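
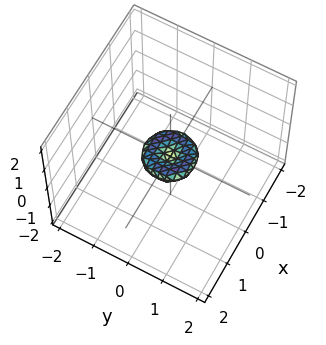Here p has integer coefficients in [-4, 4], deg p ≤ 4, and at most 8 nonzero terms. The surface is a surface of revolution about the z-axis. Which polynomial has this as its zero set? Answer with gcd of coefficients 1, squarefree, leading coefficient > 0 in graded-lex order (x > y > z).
(a) The degree is 4 — no degree-3 surface has this shape.
(b) Symmetries: the surface is invariant under rotation about z: p = q(x² + y², z).
(c) Reading off the gridlines: it meets the z-axis at z = 0 (among the integer gridlines); a circular section at z = 0 has radius between 0 and 1.
(d) These observations pin down the coefficients.

2*x^4 + 4*x^2*y^2 + 2*y^4 - x^2 - y^2 + 3*z^2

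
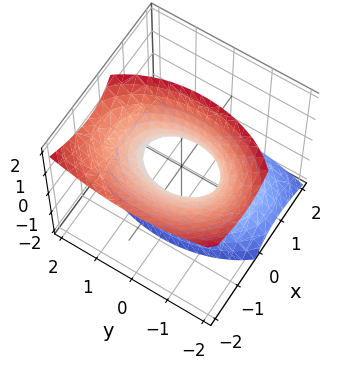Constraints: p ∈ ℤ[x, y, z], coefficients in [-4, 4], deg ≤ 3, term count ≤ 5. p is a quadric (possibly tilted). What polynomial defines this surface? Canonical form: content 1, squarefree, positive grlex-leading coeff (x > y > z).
The degree is 2 — no degree-1 surface has this shape.
From the axis intercepts and sections: among the integer gridlines, it crosses the y-axis at y ∈ {-1, 1}; no z-intercept at any integer in the box.
Putting this together gives p.

2*x^2 + 2*x*z + y^2 - z^2 - 1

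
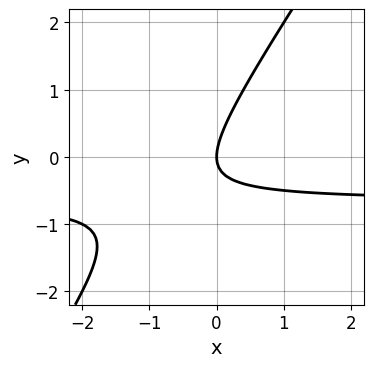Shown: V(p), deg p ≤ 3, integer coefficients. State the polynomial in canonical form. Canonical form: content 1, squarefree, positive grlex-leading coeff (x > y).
3*x*y - 2*y^2 + 2*x

The degree is 2 — the shape is more complex than any degree-1 curve.
From the visible intercepts: one y-axis crossing is at y = 0; it meets the x-axis at x = 0 (among the integer gridlines).
Together with the visible shape, these determine p as stated.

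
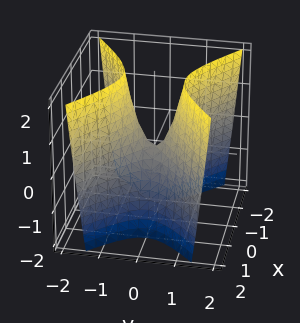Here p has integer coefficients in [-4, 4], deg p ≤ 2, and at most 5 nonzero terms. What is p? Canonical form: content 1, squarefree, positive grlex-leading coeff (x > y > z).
2*x^2 - 3*y^2 + z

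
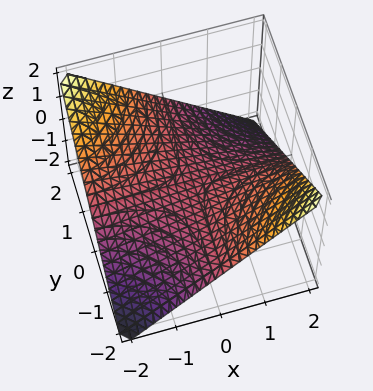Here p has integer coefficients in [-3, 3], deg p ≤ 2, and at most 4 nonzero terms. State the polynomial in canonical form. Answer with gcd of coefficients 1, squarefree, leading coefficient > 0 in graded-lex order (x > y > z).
1. deg p = 2. A hyperbolic paraboloid; a quadric.
2. From the visible intercepts: every point of the x-axis in the box is on the surface; every point of the y-axis in the box is on the surface; it crosses the z-axis at the gridline z = 0.
3. Putting this together gives p.

x*y + 2*z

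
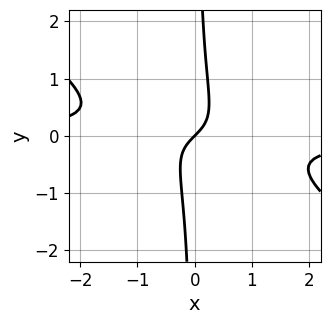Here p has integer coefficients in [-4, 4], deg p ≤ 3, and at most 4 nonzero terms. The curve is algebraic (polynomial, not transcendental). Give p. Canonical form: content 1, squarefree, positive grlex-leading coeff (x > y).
1. deg p = 3. The shape is more complex than any degree-2 curve.
2. Against the integer gridlines: it meets the x-axis at x = 0 (among the integer gridlines); it meets the y-axis at y = 0 (among the integer gridlines).
3. These observations pin down the coefficients.

2*x^2*y + 3*x*y^2 + x - y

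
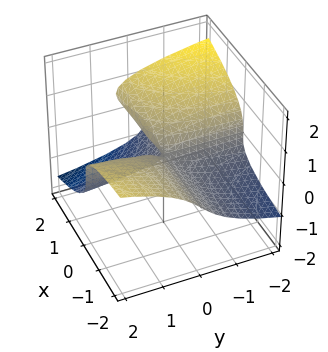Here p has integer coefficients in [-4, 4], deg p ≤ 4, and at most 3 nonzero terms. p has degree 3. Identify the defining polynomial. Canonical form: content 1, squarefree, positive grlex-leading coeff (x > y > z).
2*z^3 + x*y - x*z

(a) The degree is 3 — a generic line meets the surface in up to 3 points.
(b) Observable constraints: every point of the x-axis in the box is on the surface; it meets the z-axis at z = 0 (among the integer gridlines); every point of the y-axis in the box is on the surface.
(c) The integer polynomial consistent with all of this is the stated p.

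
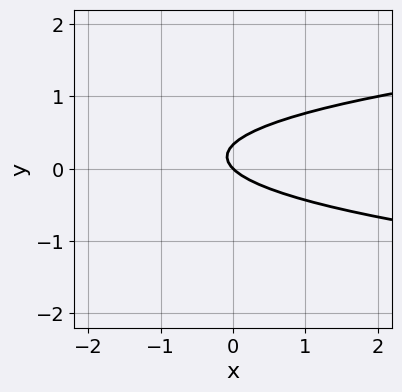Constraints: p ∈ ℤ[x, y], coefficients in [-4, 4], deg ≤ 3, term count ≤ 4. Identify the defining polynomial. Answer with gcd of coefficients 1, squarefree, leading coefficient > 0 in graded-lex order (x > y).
3*y^2 - x - y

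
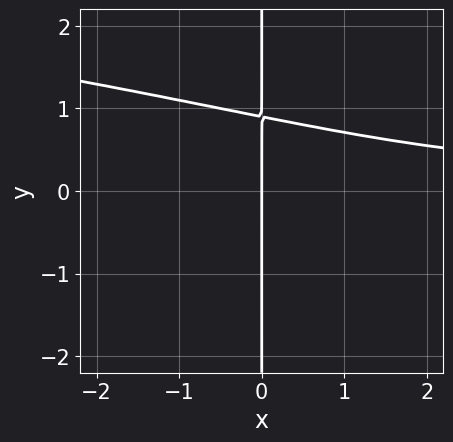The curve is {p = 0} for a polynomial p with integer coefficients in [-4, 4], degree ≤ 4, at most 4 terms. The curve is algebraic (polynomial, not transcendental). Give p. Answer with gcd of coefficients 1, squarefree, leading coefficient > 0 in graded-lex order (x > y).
(a) deg p = 4.
(b) From the axis intercepts and sections: the visible y-axis segment lies entirely on the curve; it meets the x-axis at x = 0 (among the integer gridlines).
(c) Putting this together gives p.

3*x*y^3 + 2*x^2*y + x*y^2 - 3*x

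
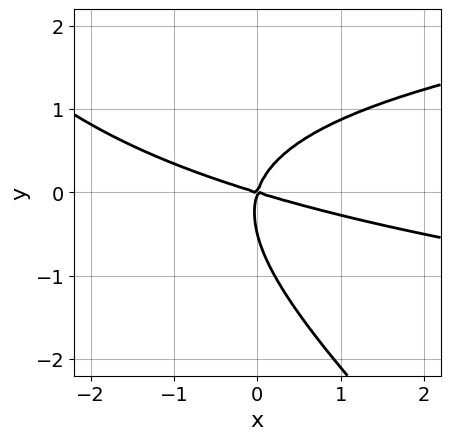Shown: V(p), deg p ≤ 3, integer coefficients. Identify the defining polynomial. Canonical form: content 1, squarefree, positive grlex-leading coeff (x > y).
2*x*y^2 + 2*y^3 - x^2 - 3*x*y + y^2

First, the degree is 3 — a generic line meets the curve in up to 3 points.
Then, reading off the gridlines: one x-axis crossing is at x = 0; it crosses the y-axis at the gridline y = 0.
Finally, solving for integer coefficients yields p as stated.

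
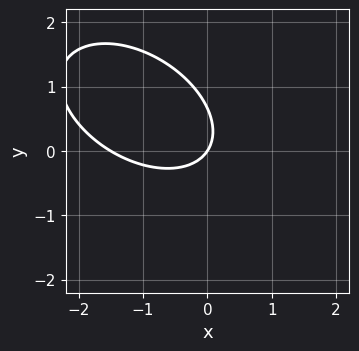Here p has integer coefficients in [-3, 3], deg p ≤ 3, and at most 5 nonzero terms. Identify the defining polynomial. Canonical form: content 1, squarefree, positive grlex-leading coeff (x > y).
2*x^2 + 2*x*y + 3*y^2 + 3*x - 2*y

deg p = 2.
Reading off the gridlines: one x-axis crossing is at x = 0; one y-axis crossing is at y = 0.
Fitting integer coefficients to these (and the overall shape) gives p.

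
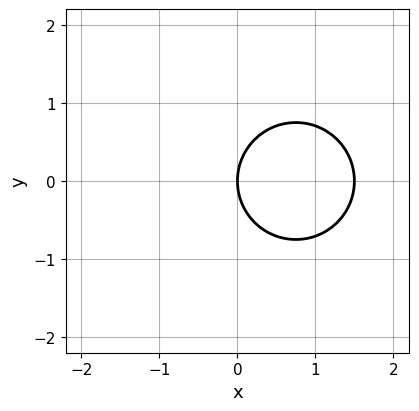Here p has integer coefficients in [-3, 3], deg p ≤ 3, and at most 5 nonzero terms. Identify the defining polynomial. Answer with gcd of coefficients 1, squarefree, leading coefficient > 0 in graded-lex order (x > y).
(a) Degree: the shape is more complex than any degree-1 curve, so deg p = 2.
(b) Symmetries: it's symmetric under y → −y, forcing even powers of y.
(c) From the visible intercepts: one x-axis crossing is at x = 0; it meets the y-axis at y = 0 (among the integer gridlines).
(d) The integer polynomial consistent with all of this is the stated p.

2*x^2 + 2*y^2 - 3*x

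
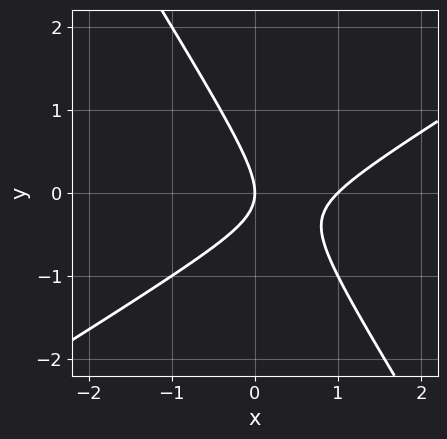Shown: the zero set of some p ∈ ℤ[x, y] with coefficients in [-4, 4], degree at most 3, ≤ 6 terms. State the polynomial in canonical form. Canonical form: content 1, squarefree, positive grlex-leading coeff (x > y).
Degree: no degree-1 curve has this shape, so deg p = 2.
Checking where it meets the axes: among the integer gridlines, it crosses the x-axis at x ∈ {0, 1}; it meets the y-axis at y = 0 (among the integer gridlines).
Together with the visible shape, these determine p as stated.

x^2 - x*y - y^2 - x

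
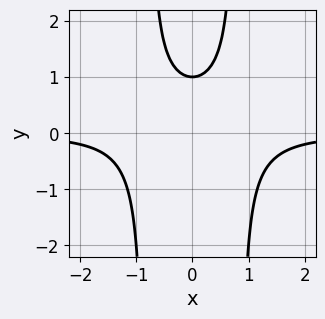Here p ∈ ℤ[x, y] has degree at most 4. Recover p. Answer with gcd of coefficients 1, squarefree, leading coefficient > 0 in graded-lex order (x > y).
deg p = 3. The shape is more complex than any degree-2 curve.
Symmetries: it's symmetric under x → −x, forcing even powers of x.
Against the integer gridlines: it crosses the y-axis at the gridline y = 1; it misses every integer gridline on the x-axis.
Putting this together gives p.

3*x^2*y - 2*y + 2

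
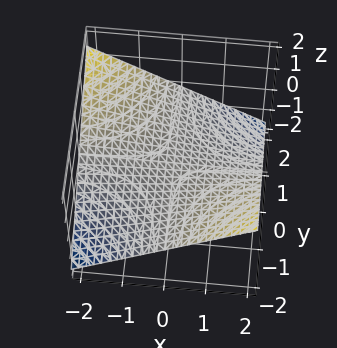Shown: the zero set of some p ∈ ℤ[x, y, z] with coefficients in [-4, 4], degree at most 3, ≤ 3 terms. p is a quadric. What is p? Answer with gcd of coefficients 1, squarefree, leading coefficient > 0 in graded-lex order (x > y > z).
x*y + 3*z

(a) deg p = 2.
(b) Reading off the gridlines: the visible y-axis segment lies entirely on the surface; one z-axis crossing is at z = 0; the visible x-axis segment lies entirely on the surface.
(c) Together with the visible shape, these determine p as stated.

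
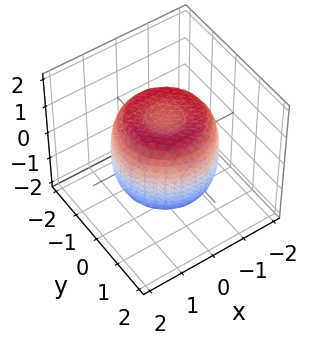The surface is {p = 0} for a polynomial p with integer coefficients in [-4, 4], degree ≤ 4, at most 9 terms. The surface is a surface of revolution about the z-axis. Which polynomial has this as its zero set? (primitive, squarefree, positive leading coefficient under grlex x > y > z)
2*x^4 + 4*x^2*y^2 + 2*y^4 - 3*x^2 - 3*y^2 + 2*z^2 - 2

1. Degree: the shape is more complex than any degree-3 surface, so deg p = 4.
2. Symmetry: the z-axis is an axis of rotation, so x and y enter only as x² + y².
3. Against the integer gridlines: a circular section at z = -1 has radius between 1 and 2; among the integer gridlines, it crosses the z-axis at z ∈ {-1, 1}.
4. The integer polynomial consistent with all of this is the stated p.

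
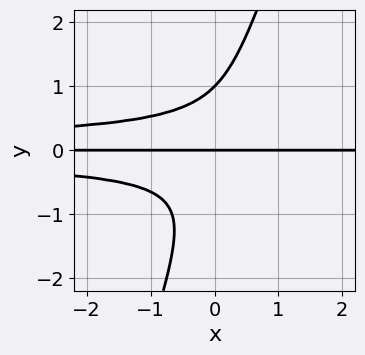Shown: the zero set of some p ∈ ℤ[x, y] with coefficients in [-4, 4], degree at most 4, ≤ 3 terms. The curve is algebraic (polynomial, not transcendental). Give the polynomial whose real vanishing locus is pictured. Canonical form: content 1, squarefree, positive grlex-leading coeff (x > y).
3*x*y^3 - y^4 + y

1. Degree: a generic line meets the curve in up to 4 points, so deg p = 4.
2. From the axis intercepts and sections: every point of the x-axis in the box is on the curve; the y-axis gridline crossings are at y ∈ {0, 1}.
3. Together with the visible shape, these determine p as stated.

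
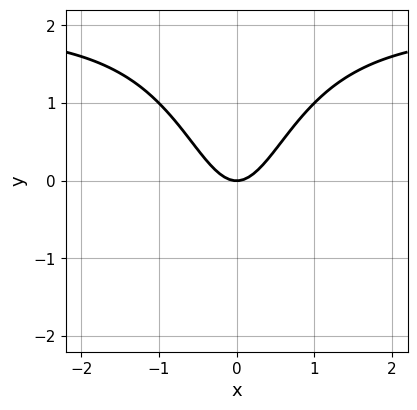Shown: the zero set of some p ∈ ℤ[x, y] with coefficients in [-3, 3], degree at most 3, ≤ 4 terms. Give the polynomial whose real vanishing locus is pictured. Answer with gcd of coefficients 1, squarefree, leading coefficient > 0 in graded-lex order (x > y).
1. The degree is 3 — no degree-2 curve has this shape.
2. Symmetries: it's symmetric under x → −x, forcing even powers of x.
3. Observable constraints: one y-axis crossing is at y = 0; one x-axis crossing is at x = 0.
4. The integer polynomial consistent with all of this is the stated p.

x^2*y - 2*x^2 + y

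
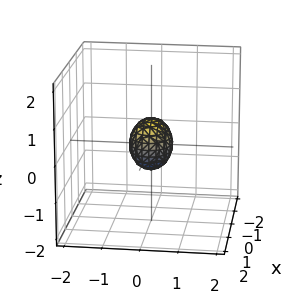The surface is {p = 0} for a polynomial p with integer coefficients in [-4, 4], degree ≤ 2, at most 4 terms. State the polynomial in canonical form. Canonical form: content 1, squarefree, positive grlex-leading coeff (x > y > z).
2*x^2 + 3*y^2 + 2*z^2 - 1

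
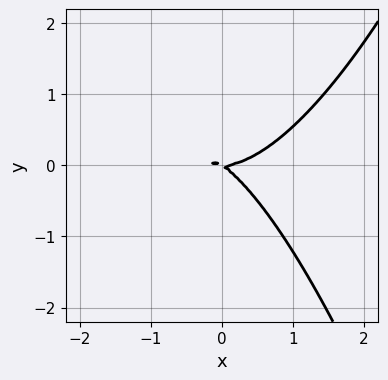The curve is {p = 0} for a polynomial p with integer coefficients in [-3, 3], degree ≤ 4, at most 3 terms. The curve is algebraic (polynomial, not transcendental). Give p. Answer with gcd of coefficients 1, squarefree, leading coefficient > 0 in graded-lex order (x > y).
(a) The degree is 3 — no degree-2 curve has this shape.
(b) From the visible intercepts: one y-axis crossing is at y = 0; it crosses the x-axis at the gridline x = 0.
(c) Fitting integer coefficients to these (and the overall shape) gives p.

2*x^3 - 2*x*y - 3*y^2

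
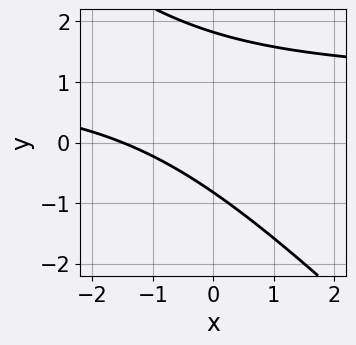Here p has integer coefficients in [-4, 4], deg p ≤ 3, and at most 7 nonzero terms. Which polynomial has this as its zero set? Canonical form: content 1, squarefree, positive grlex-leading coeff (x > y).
2*x*y + 2*y^2 - 2*x - 2*y - 3

First, degree: no degree-1 curve has this shape, so deg p = 2.
Finally, matching integer coefficients to the picture gives p.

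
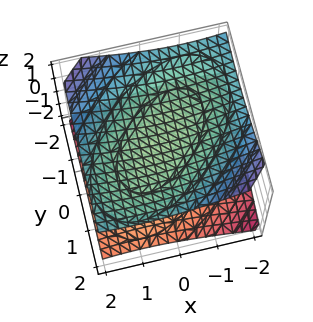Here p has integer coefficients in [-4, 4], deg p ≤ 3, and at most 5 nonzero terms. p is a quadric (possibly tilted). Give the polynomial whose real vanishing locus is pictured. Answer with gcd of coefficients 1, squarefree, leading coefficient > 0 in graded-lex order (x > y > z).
x^2 - x*y + y^2 - 3*z^2 + 2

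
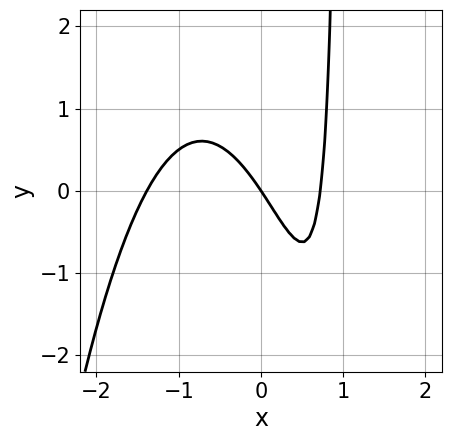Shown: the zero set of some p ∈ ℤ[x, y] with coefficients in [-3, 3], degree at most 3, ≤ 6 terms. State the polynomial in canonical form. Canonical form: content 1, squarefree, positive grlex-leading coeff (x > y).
3*x^3 + 2*x^2 + 2*x*y - 3*x - 2*y

First, deg p = 3. No degree-2 curve has this shape.
Then, checking where it meets the axes: it meets the x-axis at x = 0 (among the integer gridlines); one y-axis crossing is at y = 0.
Finally, assembling these constraints gives the stated polynomial.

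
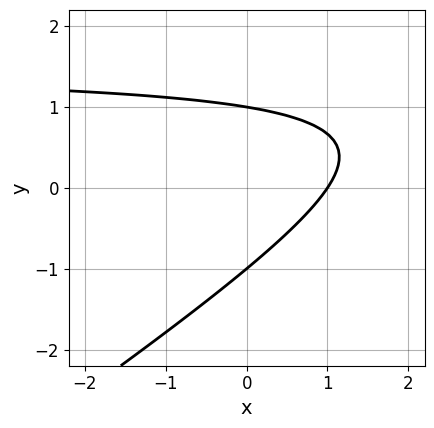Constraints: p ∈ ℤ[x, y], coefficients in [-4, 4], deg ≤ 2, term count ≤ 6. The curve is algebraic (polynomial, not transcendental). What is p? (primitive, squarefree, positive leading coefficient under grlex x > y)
2*x*y - 3*y^2 - 3*x + 3

Degree: a generic line meets the curve in up to 2 points, so deg p = 2.
From the axis intercepts and sections: it crosses the x-axis at the gridline x = 1; among the integer gridlines, it crosses the y-axis at y ∈ {-1, 1}.
The integer polynomial consistent with all of this is the stated p.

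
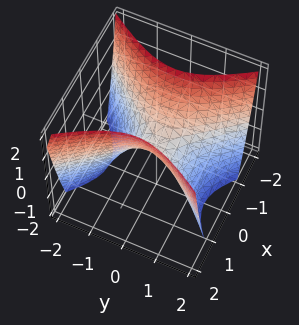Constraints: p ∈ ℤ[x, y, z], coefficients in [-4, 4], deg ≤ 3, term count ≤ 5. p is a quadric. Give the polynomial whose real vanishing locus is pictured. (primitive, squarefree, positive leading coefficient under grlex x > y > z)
3*x^2 - 2*y^2 - 2*z

Degree: a saddle surface; a quadric, so deg p = 2.
Symmetries: the x ↦ −x reflection is a symmetry, so x appears only in even powers; it's symmetric under y → −y, forcing even powers of y.
Checking where it meets the axes: one x-axis crossing is at x = 0; it meets the z-axis at z = 0 (among the integer gridlines); it crosses the y-axis at the gridline y = 0.
Fitting integer coefficients to these (and the overall shape) gives p.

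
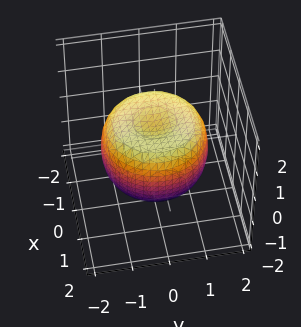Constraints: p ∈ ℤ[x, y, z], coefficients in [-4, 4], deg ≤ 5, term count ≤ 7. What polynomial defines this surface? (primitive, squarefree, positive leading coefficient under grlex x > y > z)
1. Degree: no degree-3 surface has this shape, so deg p = 4.
2. Symmetries: the surface is invariant under rotation about z: p = q(x² + y², z).
3. Reading off the gridlines: a circular section at z = 0 has radius between 1 and 2.
4. Fitting integer coefficients to these (and the overall shape) gives p.

2*x^4 + 4*x^2*y^2 + 2*y^4 - 3*x^2 - 3*y^2 + 3*z^2 - 2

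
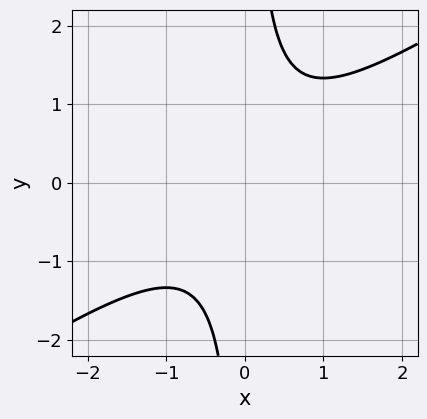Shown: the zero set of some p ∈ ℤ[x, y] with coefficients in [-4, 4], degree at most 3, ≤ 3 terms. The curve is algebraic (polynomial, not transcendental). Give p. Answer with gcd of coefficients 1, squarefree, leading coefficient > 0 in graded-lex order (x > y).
Degree: the shape is more complex than any degree-1 curve, so deg p = 2.
Reading off the gridlines: the curve avoids every integer y-axis point in the box; the curve avoids every integer x-axis point in the box.
Putting this together gives p.

2*x^2 - 3*x*y + 2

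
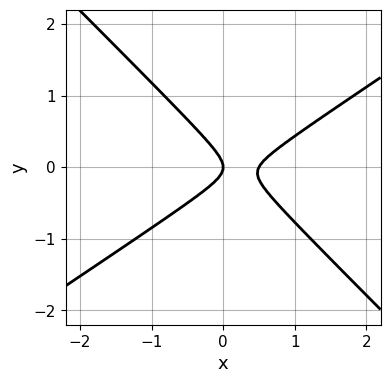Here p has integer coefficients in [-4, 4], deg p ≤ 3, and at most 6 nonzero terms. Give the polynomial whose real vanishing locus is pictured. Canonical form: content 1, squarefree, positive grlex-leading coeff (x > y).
1. deg p = 2. No degree-1 curve has this shape.
2. From the visible intercepts: it crosses the y-axis at the gridline y = 0; one x-axis crossing is at x = 0.
3. Solving for integer coefficients yields p as stated.

2*x^2 - x*y - 3*y^2 - x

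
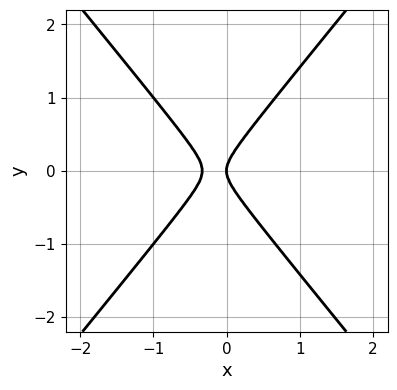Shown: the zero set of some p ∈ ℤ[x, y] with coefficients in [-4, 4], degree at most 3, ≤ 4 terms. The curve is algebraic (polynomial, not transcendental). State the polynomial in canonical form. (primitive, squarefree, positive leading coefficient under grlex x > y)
First, deg p = 2.
Next, symmetries: the y ↦ −y reflection is a symmetry, so y appears only in even powers.
Then, reading off the gridlines: it crosses the x-axis at the gridline x = 0; one y-axis crossing is at y = 0.
Finally, fitting integer coefficients to these (and the overall shape) gives p.

3*x^2 - 2*y^2 + x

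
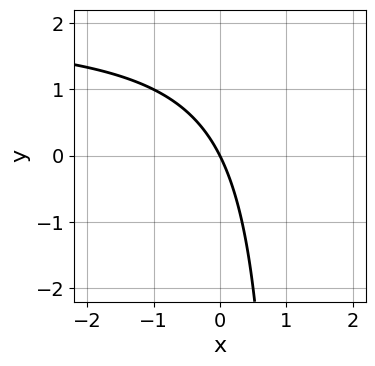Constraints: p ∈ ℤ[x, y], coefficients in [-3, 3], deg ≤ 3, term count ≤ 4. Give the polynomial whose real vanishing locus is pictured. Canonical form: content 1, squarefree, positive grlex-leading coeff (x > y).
Degree: a generic line meets the curve in up to 2 points, so deg p = 2.
Observable constraints: one y-axis crossing is at y = 0; it meets the x-axis at x = 0 (among the integer gridlines).
The integer polynomial consistent with all of this is the stated p.

x*y - 2*x - y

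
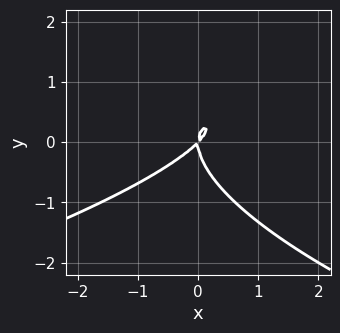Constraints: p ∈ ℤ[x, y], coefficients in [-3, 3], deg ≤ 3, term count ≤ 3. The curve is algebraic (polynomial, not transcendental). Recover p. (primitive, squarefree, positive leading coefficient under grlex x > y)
1. deg p = 3.
2. From the axis intercepts and sections: it crosses the y-axis at the gridline y = 0; it crosses the x-axis at the gridline x = 0.
3. Fitting integer coefficients to these (and the overall shape) gives p.

y^3 + x^2 - x*y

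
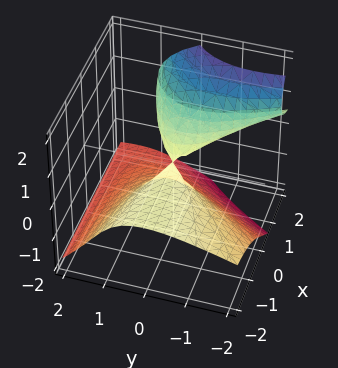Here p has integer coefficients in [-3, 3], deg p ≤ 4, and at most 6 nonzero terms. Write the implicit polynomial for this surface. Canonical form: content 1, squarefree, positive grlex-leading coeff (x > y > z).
x*y*z + z^3 - 2*x*z + y^2

1. The degree is 3 — the shape is more complex than any degree-2 surface.
2. Observable constraints: every point of the x-axis in the box is on the surface; it crosses the y-axis at the gridline y = 0; it meets the z-axis at z = 0 (among the integer gridlines).
3. Fitting integer coefficients to these (and the overall shape) gives p.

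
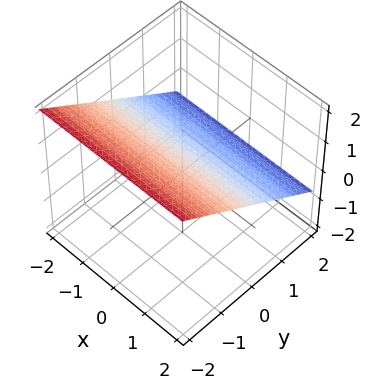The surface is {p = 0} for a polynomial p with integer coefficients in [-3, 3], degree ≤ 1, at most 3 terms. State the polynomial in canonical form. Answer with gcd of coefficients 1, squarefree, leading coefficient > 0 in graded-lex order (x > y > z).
2*y + 3*z - 2

First, deg p = 1. Every cross-section is a straight line — this is a plane.
Then, reading off the gridlines: it misses every integer gridline on the x-axis; it crosses the y-axis at the gridline y = 1.
Finally, matching integer coefficients to the picture gives p.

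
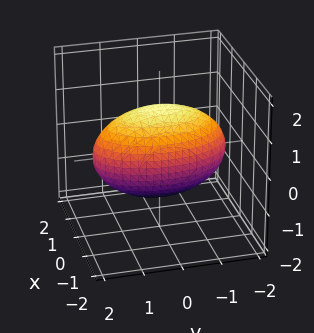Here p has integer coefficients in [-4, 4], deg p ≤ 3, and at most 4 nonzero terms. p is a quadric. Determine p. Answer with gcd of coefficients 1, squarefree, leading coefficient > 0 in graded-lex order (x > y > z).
(a) The degree is 2 — bounded and convex; a quadric.
(b) Symmetries: mirror symmetry z ↦ −z ⇒ only even powers of z; it's symmetric under y → −y, forcing even powers of y; it's symmetric under x → −x, forcing even powers of x.
(c) Checking where it meets the axes: the x-axis gridline crossings are at x ∈ {-1, 1}.
(d) Solving for integer coefficients yields p as stated.

3*x^2 + y^2 + 2*z^2 - 3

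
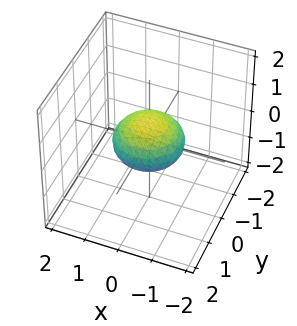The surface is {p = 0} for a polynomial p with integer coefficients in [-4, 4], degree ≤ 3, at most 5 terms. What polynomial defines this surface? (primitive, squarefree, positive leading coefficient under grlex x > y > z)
x^2 + y^2 + 2*z^2 - 1

(a) deg p = 2. Bounded and convex; a quadric.
(b) Symmetries: it's symmetric under z → −z, forcing even powers of z; every cross-section ⟂ z is a circle, so x, y appear only via x² + y².
(c) Checking where it meets the axes: the y-axis gridline crossings are at y ∈ {-1, 1}; a circular section at z = 0 has radius exactly 1; among the integer gridlines, it crosses the x-axis at x ∈ {-1, 1}.
(d) The integer polynomial consistent with all of this is the stated p.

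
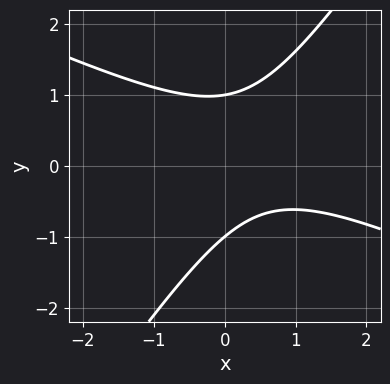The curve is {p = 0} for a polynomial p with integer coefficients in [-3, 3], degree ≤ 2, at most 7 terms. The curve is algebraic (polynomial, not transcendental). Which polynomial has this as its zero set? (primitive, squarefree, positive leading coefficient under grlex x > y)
1. deg p = 2.
2. From the axis intercepts and sections: the y-axis gridline crossings are at y ∈ {-1, 1}; no x-intercept at any integer in the box.
3. Matching integer coefficients to the picture gives p.

2*x^2 + 3*x*y - 3*y^2 - 2*x + 3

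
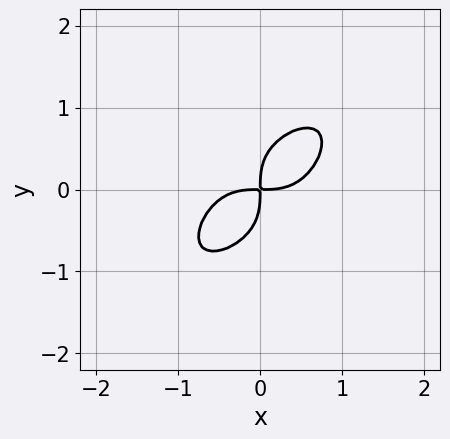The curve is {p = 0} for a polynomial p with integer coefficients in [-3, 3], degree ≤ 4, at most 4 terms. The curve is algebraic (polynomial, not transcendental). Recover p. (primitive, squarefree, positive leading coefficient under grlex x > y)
x^4 + y^4 - x*y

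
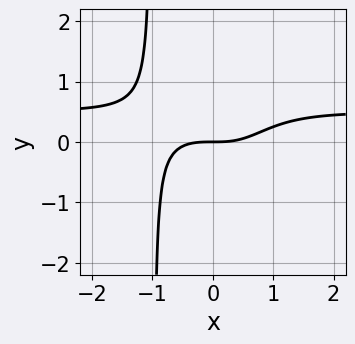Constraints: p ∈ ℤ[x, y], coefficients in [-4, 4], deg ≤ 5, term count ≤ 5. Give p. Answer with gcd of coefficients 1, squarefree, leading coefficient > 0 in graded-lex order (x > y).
2*x^3*y - x^3 + 2*y

First, degree: the shape is more complex than any degree-3 curve, so deg p = 4.
Next, checking where it meets the axes: one x-axis crossing is at x = 0; it crosses the y-axis at the gridline y = 0.
Finally, these observations pin down the coefficients.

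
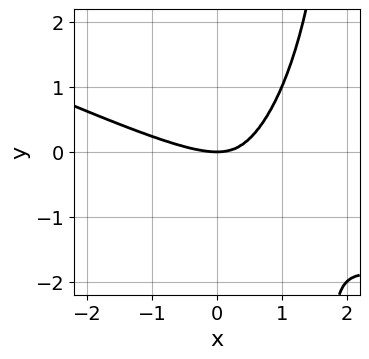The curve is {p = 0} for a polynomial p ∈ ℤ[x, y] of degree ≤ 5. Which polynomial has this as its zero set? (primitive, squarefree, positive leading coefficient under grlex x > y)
x^4 + 2*x^3*y + x*y^3 - 2*x^2*y - 2*y^3

The degree is 4 — a generic line meets the curve in up to 4 points.
Reading off the gridlines: it meets the x-axis at x = 0 (among the integer gridlines); one y-axis crossing is at y = 0.
The integer polynomial consistent with all of this is the stated p.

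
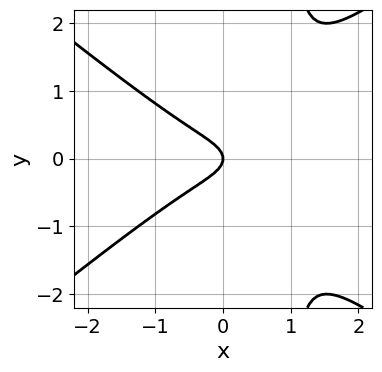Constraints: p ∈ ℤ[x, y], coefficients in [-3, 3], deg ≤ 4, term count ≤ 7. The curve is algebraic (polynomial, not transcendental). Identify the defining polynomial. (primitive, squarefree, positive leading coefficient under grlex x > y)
2*x^3 - 3*x*y^2 - x^2 + 3*y^2 + x

1. deg p = 3.
2. Symmetries: mirror symmetry y ↦ −y ⇒ only even powers of y.
3. From the visible intercepts: it crosses the x-axis at the gridline x = 0; it meets the y-axis at y = 0 (among the integer gridlines).
4. Fitting integer coefficients to these (and the overall shape) gives p.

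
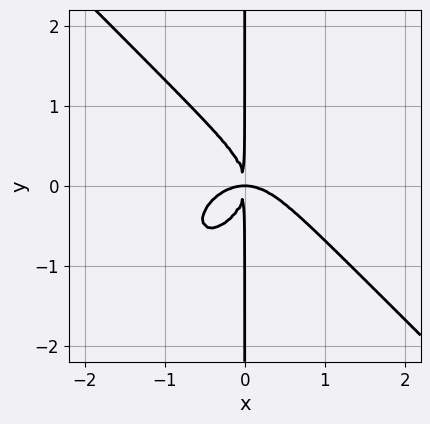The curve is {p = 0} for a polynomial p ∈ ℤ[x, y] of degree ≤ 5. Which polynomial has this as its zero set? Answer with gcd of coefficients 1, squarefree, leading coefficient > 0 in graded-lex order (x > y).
x^4 + x*y^3 + x^2*y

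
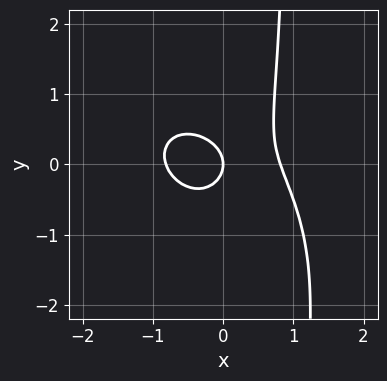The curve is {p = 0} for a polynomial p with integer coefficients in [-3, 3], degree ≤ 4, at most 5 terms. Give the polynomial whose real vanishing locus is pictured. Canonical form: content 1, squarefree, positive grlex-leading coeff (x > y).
3*x^3 + 2*x^2*y + 3*x*y^2 - 3*y^2 - 2*x

(a) The degree is 3 — no degree-2 curve has this shape.
(b) Against the integer gridlines: it meets the x-axis at x = 0 (among the integer gridlines); it crosses the y-axis at the gridline y = 0.
(c) The integer polynomial consistent with all of this is the stated p.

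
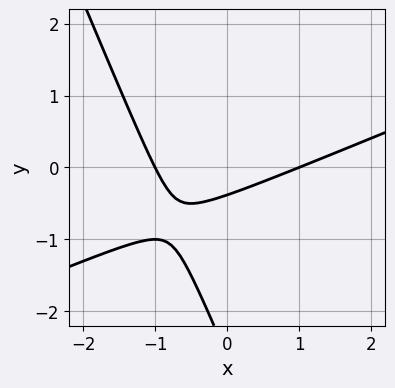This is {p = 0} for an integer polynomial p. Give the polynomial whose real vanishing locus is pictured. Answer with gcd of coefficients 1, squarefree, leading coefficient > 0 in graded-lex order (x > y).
x^2 - 2*x*y - y^2 - 3*y - 1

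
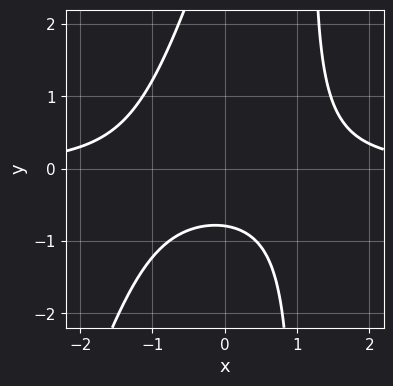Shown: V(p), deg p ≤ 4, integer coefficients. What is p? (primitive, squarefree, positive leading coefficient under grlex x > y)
3*x^2*y - x*y^2 + y^2 - 3*y - 3

1. deg p = 3. The shape is more complex than any degree-2 curve.
2. From the axis intercepts and sections: it misses every integer gridline on the x-axis.
3. Matching integer coefficients to the picture gives p.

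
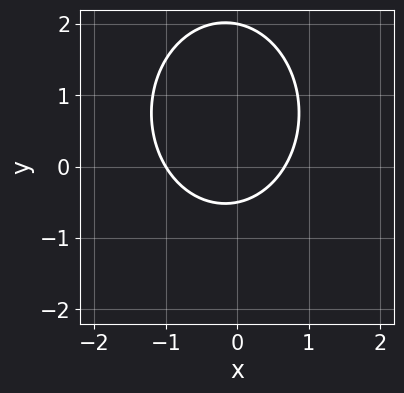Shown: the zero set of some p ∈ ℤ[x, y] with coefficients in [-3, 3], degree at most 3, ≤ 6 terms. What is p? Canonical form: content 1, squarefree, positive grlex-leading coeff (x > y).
3*x^2 + 2*y^2 + x - 3*y - 2

deg p = 2. A generic line meets the curve in up to 2 points.
Reading off the gridlines: it meets the x-axis at x = -1 (among the integer gridlines); it meets the y-axis at y = 2 (among the integer gridlines).
Matching integer coefficients to the picture gives p.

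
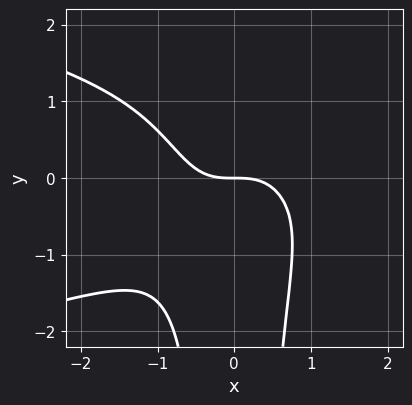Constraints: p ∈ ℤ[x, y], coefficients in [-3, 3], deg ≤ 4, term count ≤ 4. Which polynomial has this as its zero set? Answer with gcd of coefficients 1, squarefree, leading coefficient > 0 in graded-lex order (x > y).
x^2*y^2 + x^3 + y

First, deg p = 4. The shape is more complex than any degree-3 curve.
Next, checking where it meets the axes: it meets the y-axis at y = 0 (among the integer gridlines); it meets the x-axis at x = 0 (among the integer gridlines).
Finally, the integer polynomial consistent with all of this is the stated p.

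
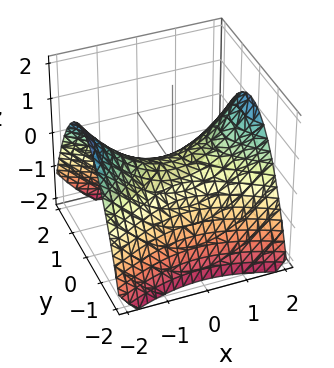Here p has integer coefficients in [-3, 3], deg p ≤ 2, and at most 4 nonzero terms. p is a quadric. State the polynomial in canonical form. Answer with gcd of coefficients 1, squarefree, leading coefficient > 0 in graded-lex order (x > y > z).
x^2 - 2*y^2 - 3*z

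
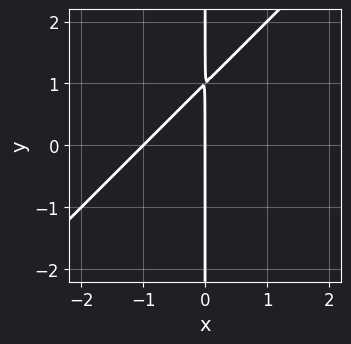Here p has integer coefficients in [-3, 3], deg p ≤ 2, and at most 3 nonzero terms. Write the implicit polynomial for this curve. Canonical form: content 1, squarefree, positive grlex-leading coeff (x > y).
First, degree: a generic line meets the curve in up to 2 points, so deg p = 2.
Then, checking where it meets the axes: the x-axis gridline crossings are at x ∈ {-1, 0}; every point of the y-axis in the box is on the curve.
Finally, the integer polynomial consistent with all of this is the stated p.

x^2 - x*y + x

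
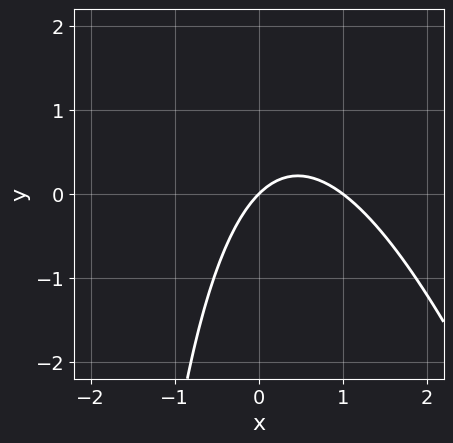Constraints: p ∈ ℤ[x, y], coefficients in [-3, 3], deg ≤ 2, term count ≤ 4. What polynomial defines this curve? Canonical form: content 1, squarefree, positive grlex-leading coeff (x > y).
First, degree: the shape is more complex than any degree-1 curve, so deg p = 2.
Next, reading off the gridlines: one y-axis crossing is at y = 0; the x-axis gridline crossings are at x ∈ {0, 1}.
Finally, assembling these constraints gives the stated polynomial.

3*x^2 + x*y - 3*x + 3*y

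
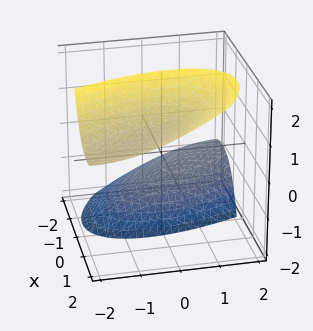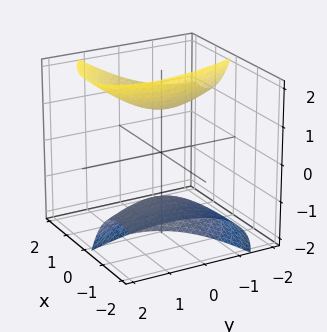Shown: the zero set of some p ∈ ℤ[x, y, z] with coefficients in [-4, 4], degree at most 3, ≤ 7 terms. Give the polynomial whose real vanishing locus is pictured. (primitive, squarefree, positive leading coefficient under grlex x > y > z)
The picture has 2 separate pieces. Treating them together as one polynomial.
Degree: a generic line meets the surface in up to 2 points, so deg p = 2.
From the visible intercepts: the surface avoids every integer x-axis point in the box; it misses every integer gridline on the y-axis.
Together with the visible shape, these determine p as stated.

2*x^2 + 2*x*y - 3*x*z + y^2 - z^2 + 2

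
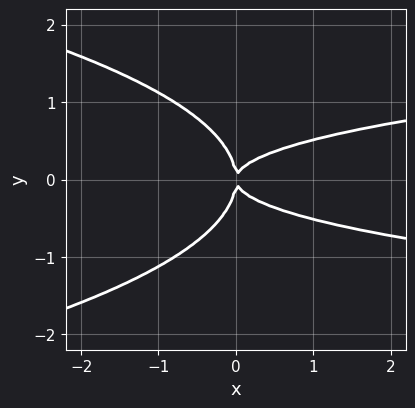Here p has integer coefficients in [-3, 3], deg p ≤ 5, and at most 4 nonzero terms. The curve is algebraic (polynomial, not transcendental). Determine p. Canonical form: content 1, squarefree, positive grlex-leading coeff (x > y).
3*y^4 + 3*x*y^2 - x^2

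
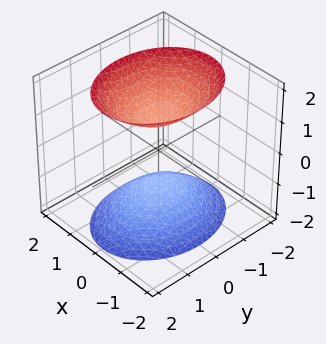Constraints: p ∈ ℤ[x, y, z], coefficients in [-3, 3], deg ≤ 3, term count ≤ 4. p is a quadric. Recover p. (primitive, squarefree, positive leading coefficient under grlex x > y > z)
3*x^2 + 2*y^2 - 2*z^2 + 2

First, I count 2 distinct pieces. Treating them together as one polynomial.
Then, deg p = 2. Two sheets facing apart; a quadric.
Next, symmetries: it's symmetric under x → −x, forcing even powers of x; it's symmetric under z → −z, forcing even powers of z; mirror symmetry y ↦ −y ⇒ only even powers of y.
Then, against the integer gridlines: no y-intercept at any integer in the box; the z-axis gridline crossings are at z ∈ {-1, 1}; it misses every integer gridline on the x-axis.
Finally, putting this together gives p.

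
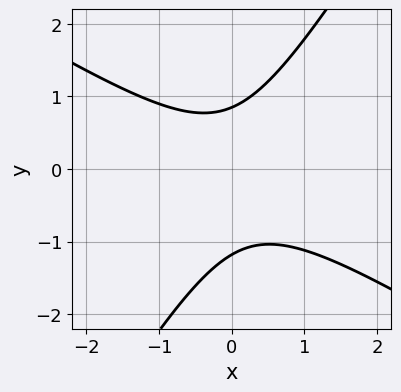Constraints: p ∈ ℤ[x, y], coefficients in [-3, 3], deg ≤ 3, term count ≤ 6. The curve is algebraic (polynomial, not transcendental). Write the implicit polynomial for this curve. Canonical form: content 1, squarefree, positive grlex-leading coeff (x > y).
1. Degree: a generic line meets the curve in up to 2 points, so deg p = 2.
2. From the axis intercepts and sections: the curve avoids every integer x-axis point in the box.
3. Matching integer coefficients to the picture gives p.

3*x^2 + 3*x*y - 3*y^2 - y + 3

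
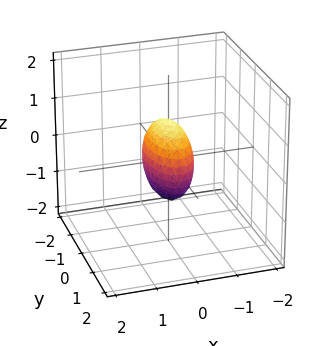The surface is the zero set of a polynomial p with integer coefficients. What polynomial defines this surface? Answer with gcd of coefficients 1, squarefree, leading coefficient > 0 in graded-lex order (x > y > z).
3*x^2 + y^2 + z^2 - 1

(a) The degree is 2 — bounded and convex; a quadric.
(b) Symmetries: it's symmetric under z → −z, forcing even powers of z; the y ↦ −y reflection is a symmetry, so y appears only in even powers; it's symmetric under x → −x, forcing even powers of x.
(c) Against the integer gridlines: among the integer gridlines, it crosses the y-axis at y ∈ {-1, 1}; among the integer gridlines, it crosses the z-axis at z ∈ {-1, 1}.
(d) Matching integer coefficients to the picture gives p.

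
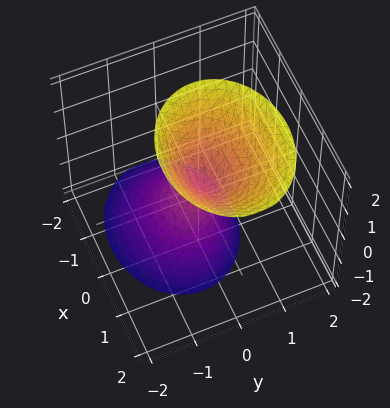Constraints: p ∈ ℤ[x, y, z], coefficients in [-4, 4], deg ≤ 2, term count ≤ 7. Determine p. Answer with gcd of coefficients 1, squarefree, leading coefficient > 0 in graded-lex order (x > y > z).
2*x^2 - x*z + 3*y^2 - y*z - z^2

I count 2 distinct pieces. Treating them together as one polynomial.
Degree: a generic line meets the surface in up to 2 points, so deg p = 2.
Checking where it meets the axes: it meets the y-axis at y = 0 (among the integer gridlines); it crosses the x-axis at the gridline x = 0; one z-axis crossing is at z = 0.
Together with the visible shape, these determine p as stated.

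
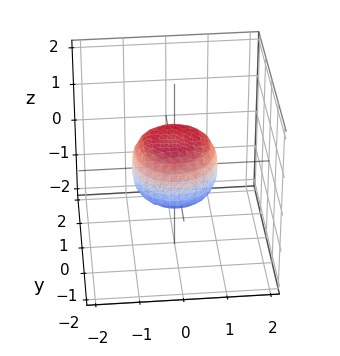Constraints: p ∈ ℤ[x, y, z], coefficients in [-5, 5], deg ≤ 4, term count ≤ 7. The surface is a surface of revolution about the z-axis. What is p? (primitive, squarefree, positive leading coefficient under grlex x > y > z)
2*x^4 + 4*x^2*y^2 + 2*y^4 - x^2 - y^2 + 2*z^2 - 1

First, the degree is 4 — no degree-3 surface has this shape.
Next, by symmetry, every cross-section ⟂ z is a circle, so x, y appear only via x² + y².
Next, from the visible intercepts: the y-axis gridline crossings are at y ∈ {-1, 1}; a circular section at z = 0 has radius exactly 1; among the integer gridlines, it crosses the x-axis at x ∈ {-1, 1}.
Finally, matching integer coefficients to the picture gives p.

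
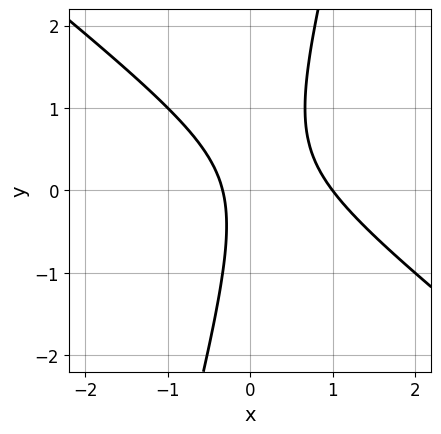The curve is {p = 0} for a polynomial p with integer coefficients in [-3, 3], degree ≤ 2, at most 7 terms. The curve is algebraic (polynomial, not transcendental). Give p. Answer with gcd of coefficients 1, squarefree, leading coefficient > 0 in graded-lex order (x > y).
(a) Degree: no degree-1 curve has this shape, so deg p = 2.
(b) Against the integer gridlines: no y-intercept at any integer in the box; it meets the x-axis at x = 1 (among the integer gridlines).
(c) Solving for integer coefficients yields p as stated.

3*x^2 + 3*x*y - y^2 - 2*x - 1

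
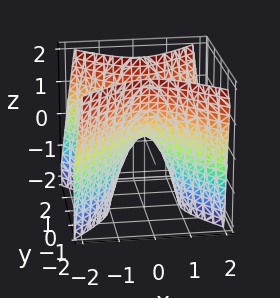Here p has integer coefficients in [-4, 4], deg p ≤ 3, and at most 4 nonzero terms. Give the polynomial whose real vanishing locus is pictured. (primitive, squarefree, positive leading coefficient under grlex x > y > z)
First, the degree is 2 — a saddle surface; a quadric.
Next, symmetries: it's symmetric under x → −x, forcing even powers of x; the y ↦ −y reflection is a symmetry, so y appears only in even powers.
Next, reading off the gridlines: one y-axis crossing is at y = 0; one z-axis crossing is at z = 0; it meets the x-axis at x = 0 (among the integer gridlines).
Finally, together with the visible shape, these determine p as stated.

2*x^2 - 2*y^2 + z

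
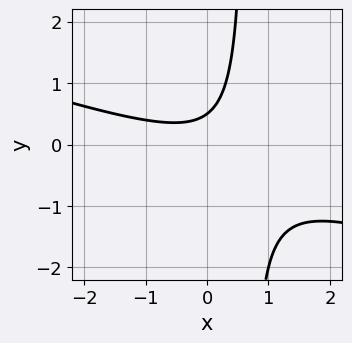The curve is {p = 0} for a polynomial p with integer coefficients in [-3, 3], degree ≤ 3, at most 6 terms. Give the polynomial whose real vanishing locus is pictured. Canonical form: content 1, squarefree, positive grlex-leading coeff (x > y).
Degree: a generic line meets the curve in up to 2 points, so deg p = 2.
From the axis intercepts and sections: it misses every integer gridline on the x-axis.
Fitting integer coefficients to these (and the overall shape) gives p.

x^2 + 3*x*y - 2*y + 1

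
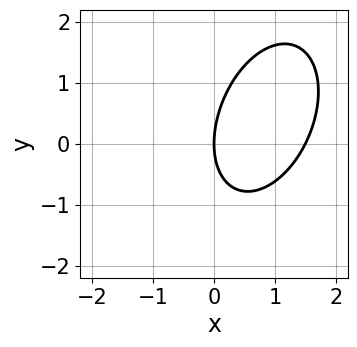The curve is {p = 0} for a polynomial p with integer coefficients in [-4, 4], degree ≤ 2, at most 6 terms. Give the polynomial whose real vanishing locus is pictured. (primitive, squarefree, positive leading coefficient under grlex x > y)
2*x^2 - x*y + y^2 - 3*x

First, degree: a generic line meets the curve in up to 2 points, so deg p = 2.
Then, against the integer gridlines: it meets the x-axis at x = 0 (among the integer gridlines); one y-axis crossing is at y = 0.
Finally, fitting integer coefficients to these (and the overall shape) gives p.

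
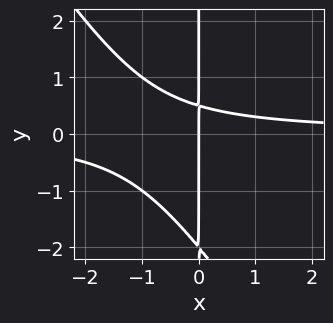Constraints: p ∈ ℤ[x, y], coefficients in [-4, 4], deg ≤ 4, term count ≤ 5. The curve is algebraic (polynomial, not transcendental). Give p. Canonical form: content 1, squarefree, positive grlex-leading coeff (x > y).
deg p = 3.
From the visible intercepts: it meets the x-axis at x = 0 (among the integer gridlines); every point of the y-axis in the box is on the curve.
Assembling these constraints gives the stated polynomial.

3*x^2*y + 2*x*y^2 + 3*x*y - 2*x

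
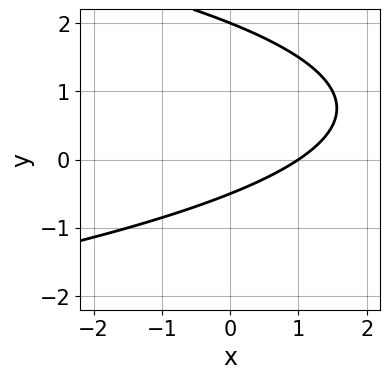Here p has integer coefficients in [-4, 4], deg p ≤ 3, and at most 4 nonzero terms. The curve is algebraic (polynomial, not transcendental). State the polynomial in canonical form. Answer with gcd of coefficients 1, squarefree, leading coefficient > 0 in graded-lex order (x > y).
2*y^2 + 2*x - 3*y - 2

First, degree: a generic line meets the curve in up to 2 points, so deg p = 2.
Then, against the integer gridlines: it meets the y-axis at y = 2 (among the integer gridlines); it crosses the x-axis at the gridline x = 1.
Finally, the integer polynomial consistent with all of this is the stated p.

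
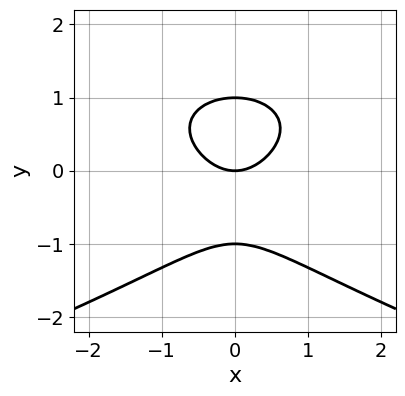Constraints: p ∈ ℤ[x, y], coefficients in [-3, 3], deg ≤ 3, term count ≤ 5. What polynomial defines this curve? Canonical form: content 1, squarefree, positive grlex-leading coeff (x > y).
First, degree: a generic line meets the curve in up to 3 points, so deg p = 3.
Next, symmetries: the x ↦ −x reflection is a symmetry, so x appears only in even powers.
Then, checking where it meets the axes: the y-axis gridline crossings are at y ∈ {-1, 0, 1}; it meets the x-axis at x = 0 (among the integer gridlines).
Finally, solving for integer coefficients yields p as stated.

y^3 + x^2 - y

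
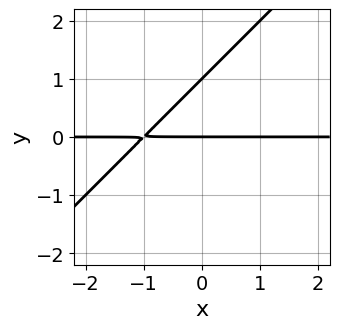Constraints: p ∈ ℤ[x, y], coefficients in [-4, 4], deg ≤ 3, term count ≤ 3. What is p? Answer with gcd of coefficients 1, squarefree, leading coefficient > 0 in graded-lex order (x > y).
x*y - y^2 + y

The degree is 2 — no degree-1 curve has this shape.
From the axis intercepts and sections: the y-axis gridline crossings are at y ∈ {0, 1}; every point of the x-axis in the box is on the curve.
Matching integer coefficients to the picture gives p.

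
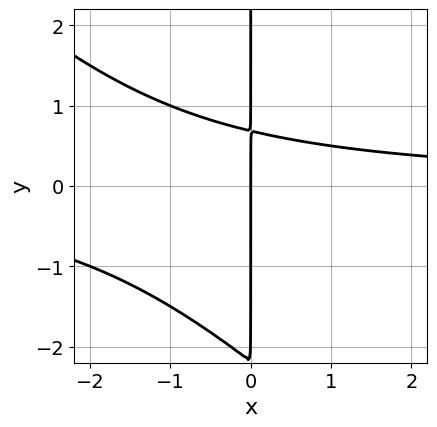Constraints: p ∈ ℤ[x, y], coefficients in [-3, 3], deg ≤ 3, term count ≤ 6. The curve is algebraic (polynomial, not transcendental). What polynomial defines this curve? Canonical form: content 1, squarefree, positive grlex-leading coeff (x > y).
2*x^2*y + 2*x*y^2 + 3*x*y - 3*x

Degree: no degree-2 curve has this shape, so deg p = 3.
Reading off the gridlines: it crosses the x-axis at the gridline x = 0; the visible y-axis segment lies entirely on the curve.
Assembling these constraints gives the stated polynomial.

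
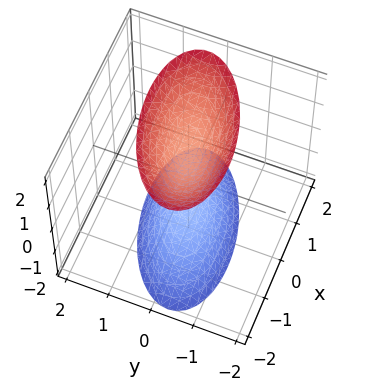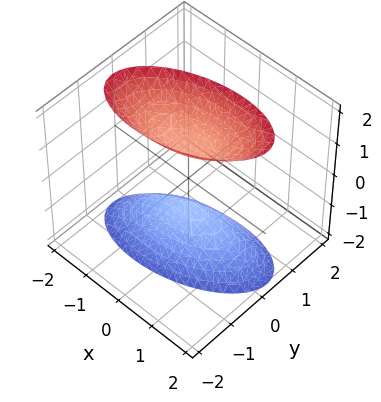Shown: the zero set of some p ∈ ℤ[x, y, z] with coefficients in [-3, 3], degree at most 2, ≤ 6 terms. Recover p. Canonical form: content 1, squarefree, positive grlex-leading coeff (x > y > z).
x^2 - x*y + 3*y^2 - z^2 + 1

(a) The picture has 2 separate pieces. Treating them together as one polynomial.
(b) Degree: a generic line meets the surface in up to 2 points, so deg p = 2.
(c) Reading off the gridlines: among the integer gridlines, it crosses the z-axis at z ∈ {-1, 1}; it misses every integer gridline on the x-axis.
(d) These observations pin down the coefficients.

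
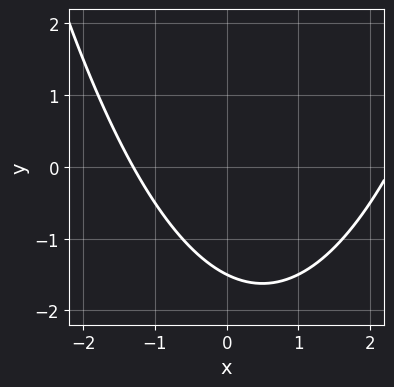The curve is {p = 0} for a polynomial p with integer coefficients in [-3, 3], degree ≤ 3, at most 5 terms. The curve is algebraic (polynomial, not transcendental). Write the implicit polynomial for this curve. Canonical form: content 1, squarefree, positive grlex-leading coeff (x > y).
(a) The degree is 2 — no degree-1 curve has this shape.
(b) The integer polynomial consistent with all of this is the stated p.

x^2 - x - 2*y - 3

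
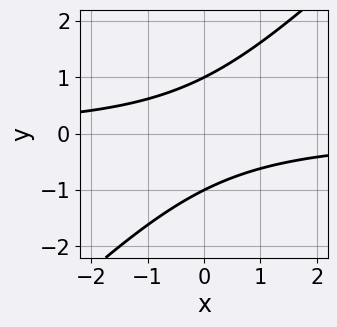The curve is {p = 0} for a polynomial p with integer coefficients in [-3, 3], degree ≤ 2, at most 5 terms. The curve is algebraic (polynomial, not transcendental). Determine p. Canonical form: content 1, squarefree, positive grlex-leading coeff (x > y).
x*y - y^2 + 1

1. Degree: no degree-1 curve has this shape, so deg p = 2.
2. Reading off the gridlines: the curve avoids every integer x-axis point in the box; among the integer gridlines, it crosses the y-axis at y ∈ {-1, 1}.
3. The integer polynomial consistent with all of this is the stated p.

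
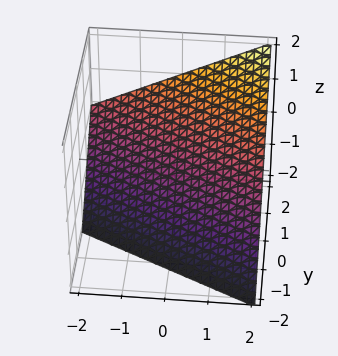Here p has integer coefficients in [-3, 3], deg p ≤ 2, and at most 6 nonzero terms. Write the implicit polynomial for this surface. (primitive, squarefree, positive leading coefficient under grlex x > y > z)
x + 2*y - 2*z - 2

deg p = 1. Every cross-section is a straight line — this is a plane.
Reading off the gridlines: one z-axis crossing is at z = -1; it crosses the y-axis at the gridline y = 1.
The integer polynomial consistent with all of this is the stated p. Check: (2, 0, 0) on the x-axis lies on the surface, and p(2, 0, 0) = 0. ✓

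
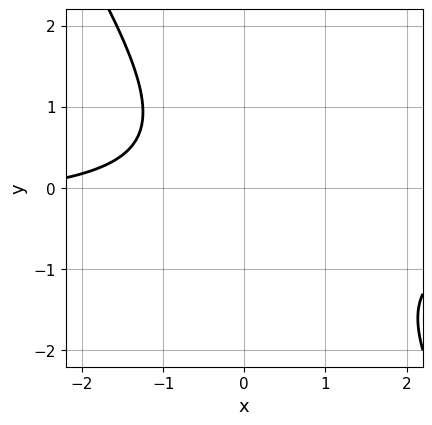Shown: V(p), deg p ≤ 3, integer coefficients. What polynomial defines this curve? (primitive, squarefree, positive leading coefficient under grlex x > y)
First, deg p = 2. The shape is more complex than any degree-1 curve.
Then, observable constraints: the curve avoids every integer y-axis point in the box; it misses every integer gridline on the x-axis.
Finally, putting this together gives p.

3*x*y + 2*y^2 + x + 3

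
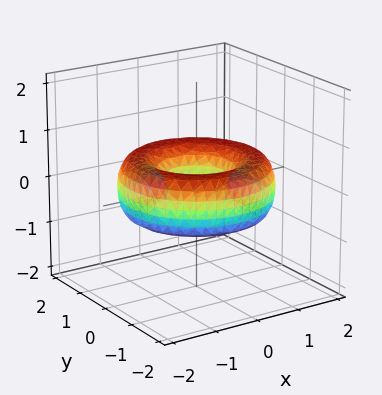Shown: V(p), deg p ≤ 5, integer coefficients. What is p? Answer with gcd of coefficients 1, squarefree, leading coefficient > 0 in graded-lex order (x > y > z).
x^4 + 2*x^2*y^2 + y^4 - 3*x^2 - 3*y^2 + 3*z^2 + 1

First, degree: a generic line meets the surface in up to 4 points, so deg p = 4.
Then, by symmetry, the surface is invariant under rotation about z: p = q(x² + y², z).
Then, from the axis intercepts and sections: the surface avoids every integer z-axis point in the box; a circular section at z = 0 has radius between 0 and 1.
Finally, the integer polynomial consistent with all of this is the stated p.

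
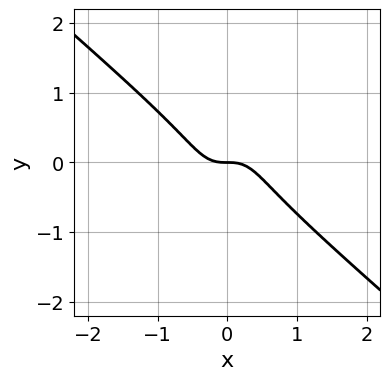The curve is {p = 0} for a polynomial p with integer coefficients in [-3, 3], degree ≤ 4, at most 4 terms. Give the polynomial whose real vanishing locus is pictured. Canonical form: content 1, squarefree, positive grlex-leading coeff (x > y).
3*x^3 + 2*x^2*y + 2*y^3 + y

(a) The degree is 3 — a generic line meets the curve in up to 3 points.
(b) Against the integer gridlines: it meets the y-axis at y = 0 (among the integer gridlines); it crosses the x-axis at the gridline x = 0.
(c) Assembling these constraints gives the stated polynomial.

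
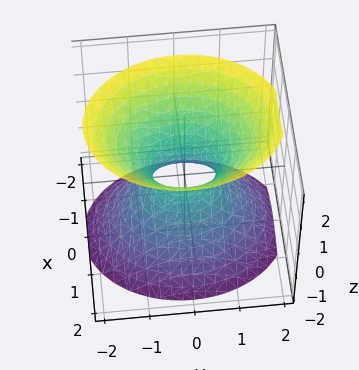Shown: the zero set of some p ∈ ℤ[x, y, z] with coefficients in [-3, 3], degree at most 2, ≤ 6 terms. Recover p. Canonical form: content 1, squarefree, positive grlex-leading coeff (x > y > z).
Degree: one connected sheet with a waist; a quadric, so deg p = 2.
Symmetries: mirror symmetry x ↦ −x ⇒ only even powers of x; it's symmetric under z → −z, forcing even powers of z; the y ↦ −y reflection is a symmetry, so y appears only in even powers.
Checking where it meets the axes: the surface avoids every integer z-axis point in the box.
These observations pin down the coefficients.

3*x^2 + 2*y^2 - 2*z^2 - 1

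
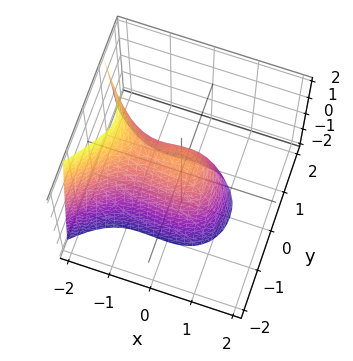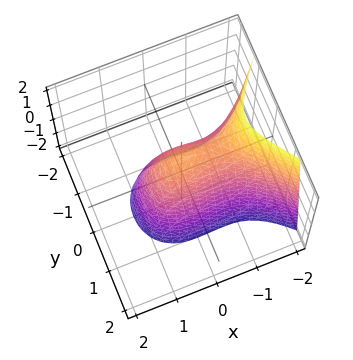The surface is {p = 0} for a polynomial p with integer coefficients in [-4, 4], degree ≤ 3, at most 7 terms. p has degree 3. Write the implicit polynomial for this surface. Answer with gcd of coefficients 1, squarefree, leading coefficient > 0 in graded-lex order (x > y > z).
x^3 + x^2 + 3*y^2 + z - 1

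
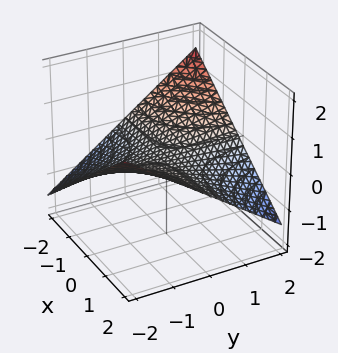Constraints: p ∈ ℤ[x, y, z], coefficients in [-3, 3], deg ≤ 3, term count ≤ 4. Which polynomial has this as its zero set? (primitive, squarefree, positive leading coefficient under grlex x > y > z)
1. deg p = 2.
2. From the visible intercepts: the visible x-axis segment lies entirely on the surface; the visible y-axis segment lies entirely on the surface; it meets the z-axis at z = 0 (among the integer gridlines).
3. These observations pin down the coefficients.

x*y + 3*z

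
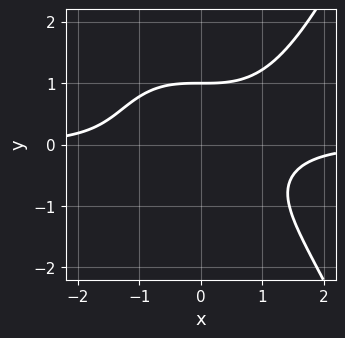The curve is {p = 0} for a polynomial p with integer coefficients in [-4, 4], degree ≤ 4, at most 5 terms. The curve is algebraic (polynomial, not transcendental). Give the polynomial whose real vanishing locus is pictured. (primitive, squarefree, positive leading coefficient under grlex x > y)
2*x^3*y - 3*y^3 + 3

The degree is 4 — a generic line meets the curve in up to 4 points.
Checking where it meets the axes: the curve avoids every integer x-axis point in the box; one y-axis crossing is at y = 1.
Matching integer coefficients to the picture gives p.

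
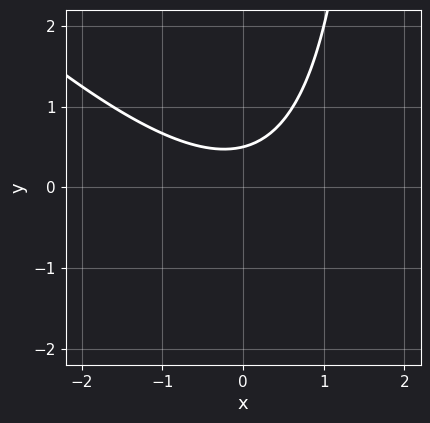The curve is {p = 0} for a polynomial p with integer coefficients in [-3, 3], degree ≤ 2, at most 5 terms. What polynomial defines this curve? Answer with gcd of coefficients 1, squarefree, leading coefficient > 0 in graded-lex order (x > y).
1. deg p = 2.
2. Reading off the gridlines: it misses every integer gridline on the x-axis.
3. Assembling these constraints gives the stated polynomial.

x^2 + x*y - 2*y + 1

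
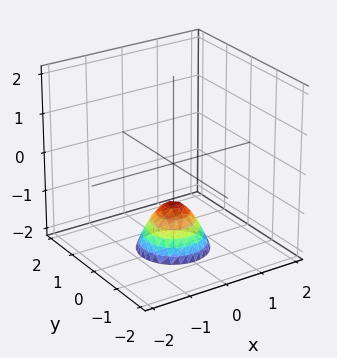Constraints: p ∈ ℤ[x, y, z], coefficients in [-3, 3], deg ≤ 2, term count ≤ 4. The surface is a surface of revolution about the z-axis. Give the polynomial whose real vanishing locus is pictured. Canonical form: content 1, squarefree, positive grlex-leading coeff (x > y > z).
1. Degree: no degree-1 surface has this shape, so deg p = 2.
2. Symmetries: rotational symmetry about the z-axis ⇒ p depends on x, y only through x² + y².
3. From the visible intercepts: the surface avoids every integer y-axis point in the box; a circular section at z = -2 has radius between 0 and 1; no x-intercept at any integer in the box; it crosses the z-axis at the gridline z = -1.
4. Fitting integer coefficients to these (and the overall shape) gives p.

3*x^2 + 3*y^2 + 2*z + 2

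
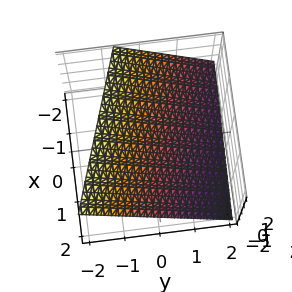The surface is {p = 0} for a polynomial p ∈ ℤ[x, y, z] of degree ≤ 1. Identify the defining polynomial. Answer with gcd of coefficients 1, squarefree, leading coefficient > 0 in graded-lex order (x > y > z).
x + 3*y + 3*z - 2

The degree is 1 — every cross-section is a straight line — this is a plane.
Checking where it meets the axes: one x-axis crossing is at x = 2.
Putting this together gives p.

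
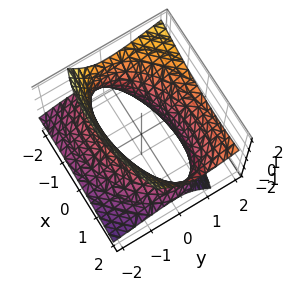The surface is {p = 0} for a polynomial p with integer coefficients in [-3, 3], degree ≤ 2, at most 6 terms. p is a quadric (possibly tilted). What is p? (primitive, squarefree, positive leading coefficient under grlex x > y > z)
First, degree: a generic line meets the surface in up to 2 points, so deg p = 2.
Next, checking where it meets the axes: no z-intercept at any integer in the box.
Finally, solving for integer coefficients yields p as stated.

x^2 - x*y + 2*y^2 - 3*y*z - 2*z^2 - 3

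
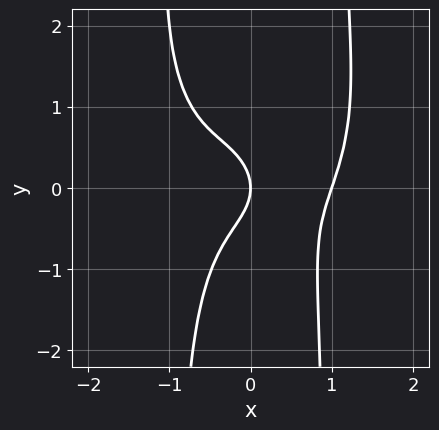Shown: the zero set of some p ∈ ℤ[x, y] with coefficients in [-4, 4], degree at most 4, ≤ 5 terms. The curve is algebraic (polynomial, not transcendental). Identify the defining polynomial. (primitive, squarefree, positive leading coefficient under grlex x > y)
x^4 + x^2*y^2 - x^2*y - y^2 - x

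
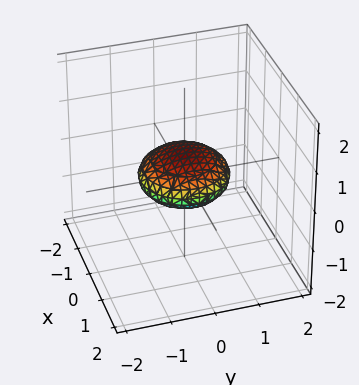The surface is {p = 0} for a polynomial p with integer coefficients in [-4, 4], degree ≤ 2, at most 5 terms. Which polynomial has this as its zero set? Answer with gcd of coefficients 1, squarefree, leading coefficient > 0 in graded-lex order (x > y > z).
x^2 + y^2 + 3*z^2 - 1

The degree is 2 — bounded and convex; a quadric.
Symmetries: the z ↦ −z reflection is a symmetry, so z appears only in even powers; rotational symmetry about the z-axis ⇒ p depends on x, y only through x² + y².
From the visible intercepts: among the integer gridlines, it crosses the y-axis at y ∈ {-1, 1}; among the integer gridlines, it crosses the x-axis at x ∈ {-1, 1}; a circular section at z = 0 has radius exactly 1.
Assembling these constraints gives the stated polynomial.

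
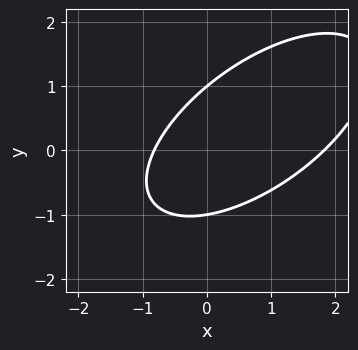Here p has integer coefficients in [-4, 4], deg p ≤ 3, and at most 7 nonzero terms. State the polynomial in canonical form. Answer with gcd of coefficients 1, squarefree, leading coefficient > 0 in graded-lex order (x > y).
2*x^2 - 3*x*y + 3*y^2 - 2*x - 3

Degree: no degree-1 curve has this shape, so deg p = 2.
Observable constraints: the y-axis gridline crossings are at y ∈ {-1, 1}.
The integer polynomial consistent with all of this is the stated p.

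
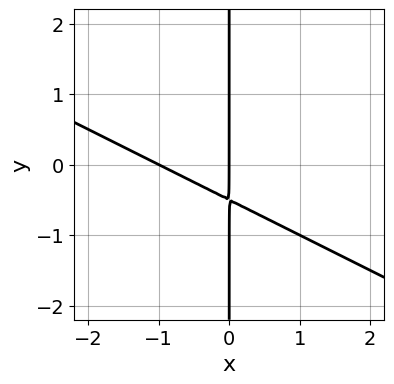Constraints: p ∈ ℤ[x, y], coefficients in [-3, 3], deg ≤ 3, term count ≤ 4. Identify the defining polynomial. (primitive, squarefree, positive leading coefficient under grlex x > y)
First, the degree is 2 — a generic line meets the curve in up to 2 points.
Then, against the integer gridlines: among the integer gridlines, it crosses the x-axis at x ∈ {-1, 0}; every point of the y-axis in the box is on the curve.
Finally, these observations pin down the coefficients.

x^2 + 2*x*y + x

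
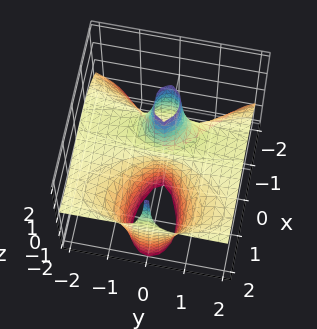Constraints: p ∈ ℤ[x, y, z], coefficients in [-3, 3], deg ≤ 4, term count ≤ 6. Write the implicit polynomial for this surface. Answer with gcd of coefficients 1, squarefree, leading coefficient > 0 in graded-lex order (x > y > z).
1. Degree: a generic line meets the surface in up to 3 points, so deg p = 3.
2. Against the integer gridlines: the visible y-axis segment lies entirely on the surface; every point of the z-axis in the box is on the surface.
3. Matching integer coefficients to the picture gives p. Check: (2, 0, 0) on the x-axis lies on the surface, and p(2, 0, 0) = 0. ✓

x^3 - 3*y^2*z - x^2 - 2*x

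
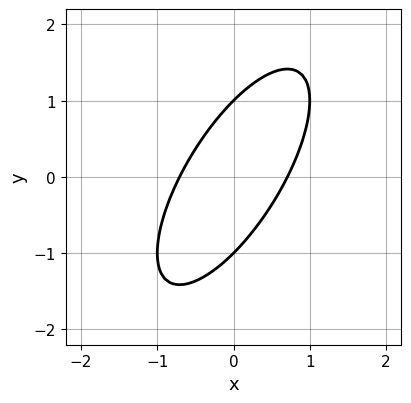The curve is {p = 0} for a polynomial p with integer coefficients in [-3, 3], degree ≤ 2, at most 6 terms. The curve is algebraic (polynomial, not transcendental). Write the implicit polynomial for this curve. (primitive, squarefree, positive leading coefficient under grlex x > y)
2*x^2 - 2*x*y + y^2 - 1

deg p = 2. No degree-1 curve has this shape.
Observable constraints: the y-axis gridline crossings are at y ∈ {-1, 1}.
Fitting integer coefficients to these (and the overall shape) gives p.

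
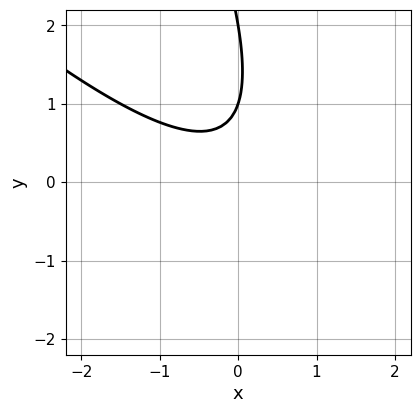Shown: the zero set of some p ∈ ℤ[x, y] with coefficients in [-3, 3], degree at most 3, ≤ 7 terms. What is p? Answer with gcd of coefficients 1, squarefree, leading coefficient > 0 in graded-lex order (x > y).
First, degree: no degree-1 curve has this shape, so deg p = 2.
Then, observable constraints: the curve avoids every integer x-axis point in the box; the y-axis gridline crossings are at y ∈ {1, 2}.
Finally, fitting integer coefficients to these (and the overall shape) gives p.

2*x^2 + 3*x*y + y^2 - 3*y + 2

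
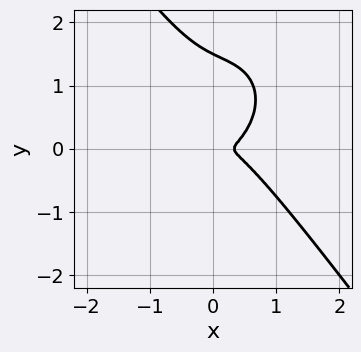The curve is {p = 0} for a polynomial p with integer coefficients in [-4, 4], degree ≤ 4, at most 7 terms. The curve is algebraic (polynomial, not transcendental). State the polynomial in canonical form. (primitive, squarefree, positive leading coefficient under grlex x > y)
3*x^3 + x*y^2 + 2*y^3 - x^2 - 3*y^2

(a) Degree: a generic line meets the curve in up to 3 points, so deg p = 3.
(b) Putting this together gives p.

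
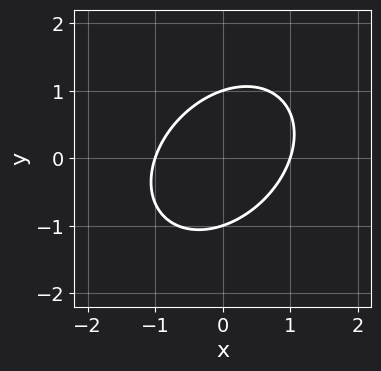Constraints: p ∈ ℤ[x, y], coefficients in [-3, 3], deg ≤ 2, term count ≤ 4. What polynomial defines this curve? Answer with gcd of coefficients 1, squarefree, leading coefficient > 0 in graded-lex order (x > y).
3*x^2 - 2*x*y + 3*y^2 - 3

First, degree: a generic line meets the curve in up to 2 points, so deg p = 2.
Next, against the integer gridlines: among the integer gridlines, it crosses the x-axis at x ∈ {-1, 1}; the y-axis gridline crossings are at y ∈ {-1, 1}.
Finally, matching integer coefficients to the picture gives p.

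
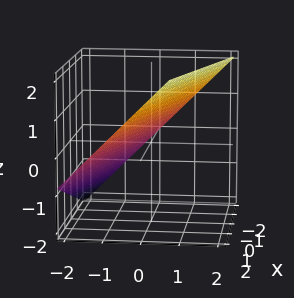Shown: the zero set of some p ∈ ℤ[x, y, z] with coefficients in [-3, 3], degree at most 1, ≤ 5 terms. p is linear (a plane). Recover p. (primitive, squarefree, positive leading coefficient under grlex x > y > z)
x + 3*y - 3*z + 2

(a) The degree is 1 — every cross-section is a straight line — this is a plane.
(b) Observable constraints: one x-axis crossing is at x = -2.
(c) Fitting integer coefficients to these (and the overall shape) gives p.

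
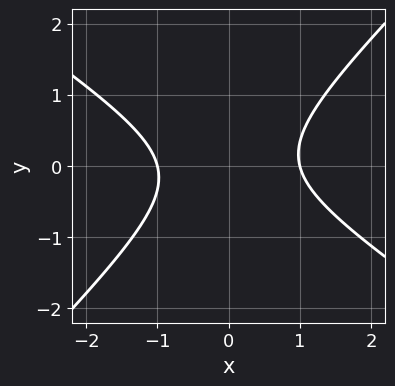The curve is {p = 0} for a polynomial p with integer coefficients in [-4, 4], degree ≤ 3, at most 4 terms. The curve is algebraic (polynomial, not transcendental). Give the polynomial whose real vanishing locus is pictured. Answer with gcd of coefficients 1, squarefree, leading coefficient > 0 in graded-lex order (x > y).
2*x^2 + x*y - 3*y^2 - 2

1. Degree: the shape is more complex than any degree-1 curve, so deg p = 2.
2. Against the integer gridlines: among the integer gridlines, it crosses the x-axis at x ∈ {-1, 1}; the curve avoids every integer y-axis point in the box.
3. Putting this together gives p.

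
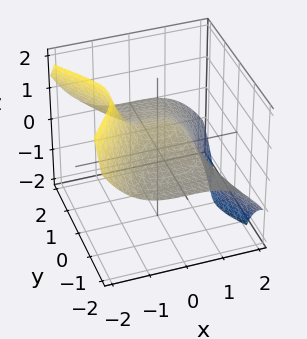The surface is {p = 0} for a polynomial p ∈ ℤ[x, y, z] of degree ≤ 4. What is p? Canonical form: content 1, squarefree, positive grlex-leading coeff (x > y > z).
(a) The degree is 3 — the shape is more complex than any degree-2 surface.
(b) From the axis intercepts and sections: it crosses the x-axis at the gridline x = 1; the surface avoids every integer y-axis point in the box.
(c) Assembling these constraints gives the stated polynomial.

2*x^3 + 3*y^2*z + 3*z - 2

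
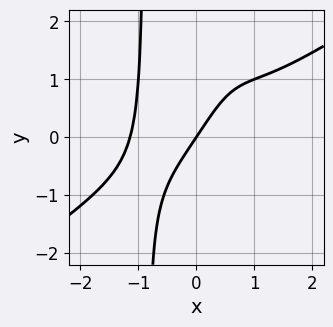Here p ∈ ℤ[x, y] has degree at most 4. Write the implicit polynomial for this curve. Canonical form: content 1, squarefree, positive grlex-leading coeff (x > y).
2*x^4 - 3*x^3*y + 3*x - 2*y

(a) deg p = 4. The shape is more complex than any degree-3 curve.
(b) Observable constraints: it crosses the y-axis at the gridline y = 0; it crosses the x-axis at the gridline x = 0.
(c) These observations pin down the coefficients.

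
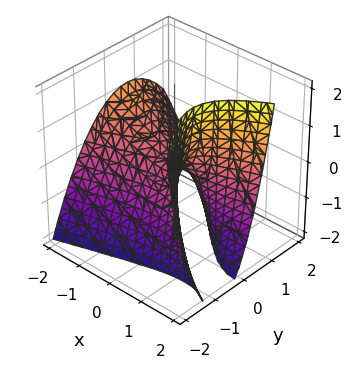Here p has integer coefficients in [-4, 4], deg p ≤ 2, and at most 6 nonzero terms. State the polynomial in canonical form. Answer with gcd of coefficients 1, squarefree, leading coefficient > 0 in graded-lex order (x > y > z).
Degree: a generic line meets the surface in up to 2 points, so deg p = 2.
From the visible intercepts: it meets the y-axis at y = 0 (among the integer gridlines); it meets the z-axis at z = 0 (among the integer gridlines); it crosses the x-axis at the gridline x = 0.
Assembling these constraints gives the stated polynomial.

x^2 - 2*x*y + 2*x*z - 3*y^2 - 2*z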